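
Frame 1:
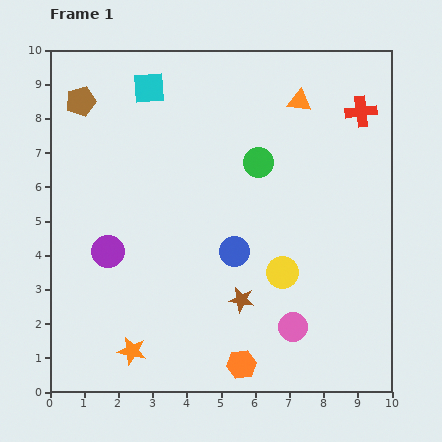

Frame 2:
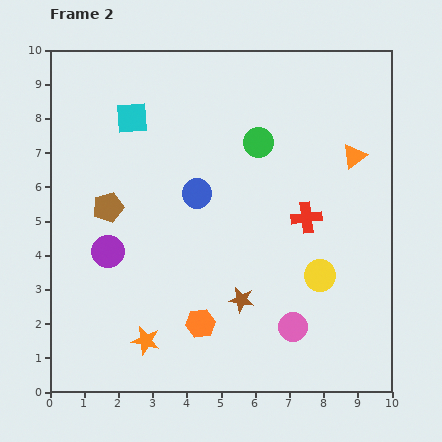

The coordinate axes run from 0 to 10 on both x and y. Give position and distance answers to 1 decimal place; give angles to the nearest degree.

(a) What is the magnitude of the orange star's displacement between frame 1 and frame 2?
0.5

The orange star moved from (2.4, 1.2) to (2.8, 1.5), a distance of √(0.4² + 0.3²) ≈ 0.5.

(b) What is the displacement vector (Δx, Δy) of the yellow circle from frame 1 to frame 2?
(1.1, -0.1)

The yellow circle was at (6.8, 3.5) in frame 1 and (7.9, 3.4) in frame 2.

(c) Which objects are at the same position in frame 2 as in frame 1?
the pink circle, the brown star, the purple circle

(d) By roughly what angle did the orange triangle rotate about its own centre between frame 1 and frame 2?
44° counter-clockwise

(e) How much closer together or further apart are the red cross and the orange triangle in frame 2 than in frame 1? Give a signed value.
+0.5

Distance in frame 1: 1.8. Distance in frame 2: 2.3.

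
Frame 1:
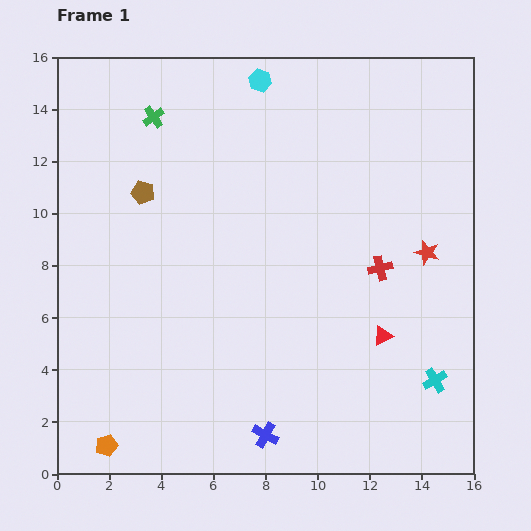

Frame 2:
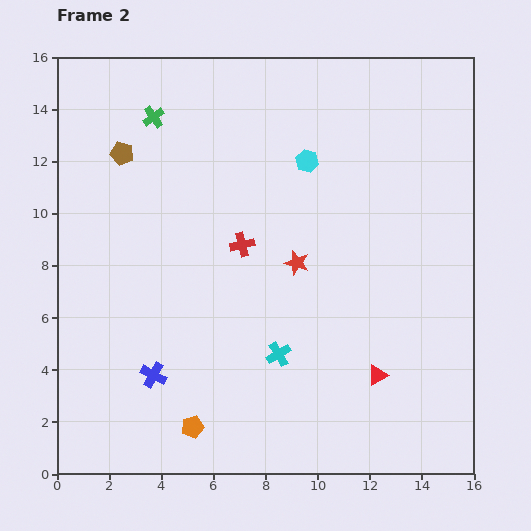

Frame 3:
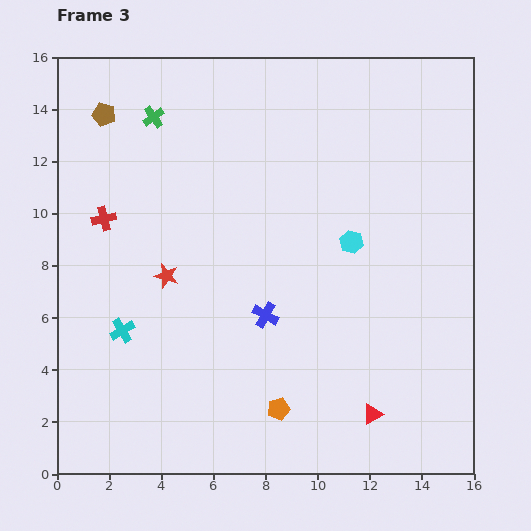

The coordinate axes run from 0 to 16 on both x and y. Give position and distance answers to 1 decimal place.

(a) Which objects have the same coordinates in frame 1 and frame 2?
the green cross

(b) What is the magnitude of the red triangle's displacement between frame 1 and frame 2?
1.5

The red triangle moved from (12.5, 5.3) to (12.3, 3.8), a distance of √(0.2² + 1.5²) ≈ 1.5.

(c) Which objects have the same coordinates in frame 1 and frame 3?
the green cross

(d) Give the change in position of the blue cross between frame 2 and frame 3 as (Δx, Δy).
(4.3, 2.3)

The blue cross was at (3.7, 3.8) in frame 2 and (8.0, 6.1) in frame 3.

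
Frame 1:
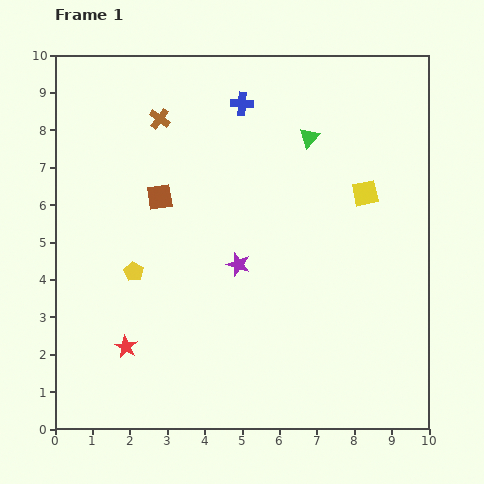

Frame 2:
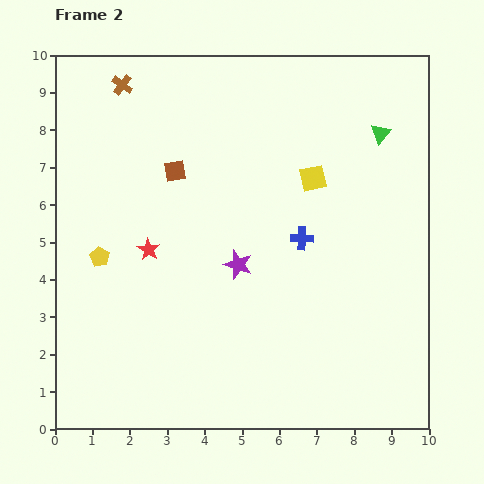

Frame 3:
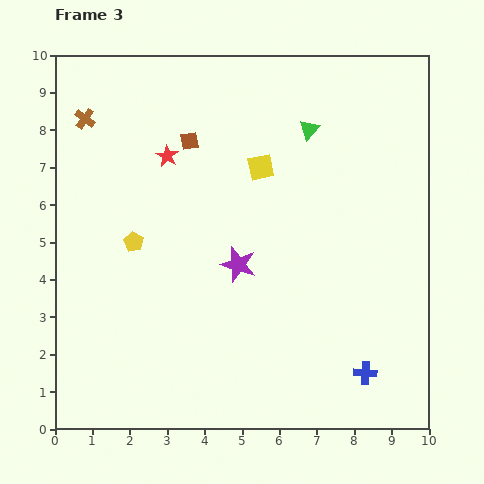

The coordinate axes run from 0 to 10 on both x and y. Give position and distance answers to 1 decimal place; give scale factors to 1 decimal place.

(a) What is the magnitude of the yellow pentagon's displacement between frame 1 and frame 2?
1.0

The yellow pentagon moved from (2.1, 4.2) to (1.2, 4.6), a distance of √(0.9² + 0.4²) ≈ 1.0.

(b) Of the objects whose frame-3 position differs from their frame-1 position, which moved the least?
the green triangle

(moved 0.2)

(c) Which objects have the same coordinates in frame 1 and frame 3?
the purple star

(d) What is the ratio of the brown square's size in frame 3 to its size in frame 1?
0.7×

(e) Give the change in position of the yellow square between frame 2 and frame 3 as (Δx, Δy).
(-1.4, 0.3)

The yellow square was at (6.9, 6.7) in frame 2 and (5.5, 7.0) in frame 3.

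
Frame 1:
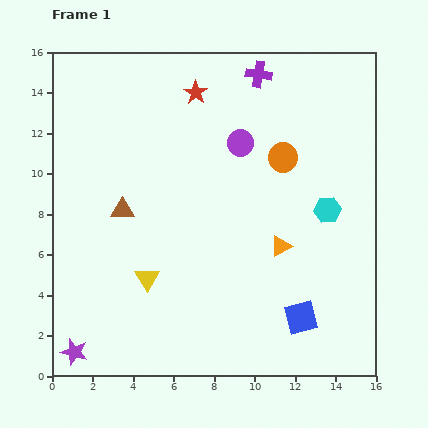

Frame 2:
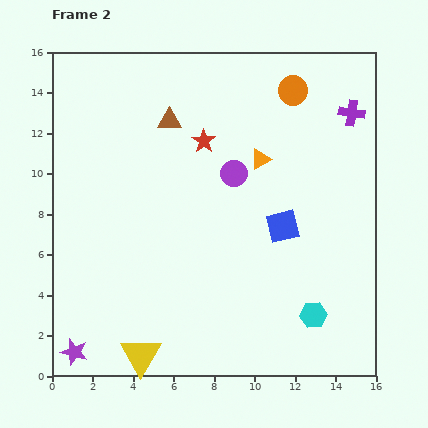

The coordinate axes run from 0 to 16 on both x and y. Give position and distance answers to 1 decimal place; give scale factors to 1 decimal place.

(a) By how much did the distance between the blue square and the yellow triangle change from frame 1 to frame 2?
+1.7

Distance in frame 1: 7.8. Distance in frame 2: 9.5.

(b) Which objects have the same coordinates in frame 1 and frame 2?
the purple star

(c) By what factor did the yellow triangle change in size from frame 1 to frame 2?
1.7×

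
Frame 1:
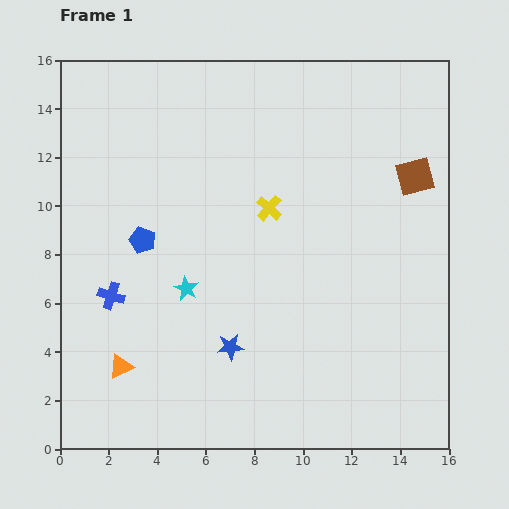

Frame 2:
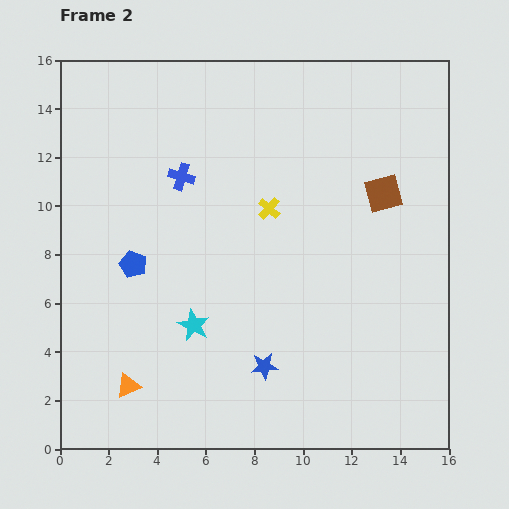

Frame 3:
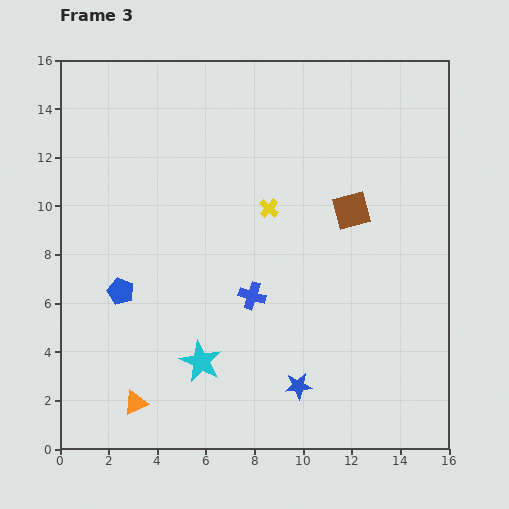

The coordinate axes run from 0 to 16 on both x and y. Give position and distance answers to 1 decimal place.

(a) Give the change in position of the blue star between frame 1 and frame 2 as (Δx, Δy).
(1.4, -0.8)

The blue star was at (7.0, 4.2) in frame 1 and (8.4, 3.4) in frame 2.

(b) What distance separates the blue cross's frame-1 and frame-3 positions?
5.8

The blue cross moved from (2.1, 6.3) to (7.9, 6.3), a distance of √(5.8² + 0.0²) ≈ 5.8.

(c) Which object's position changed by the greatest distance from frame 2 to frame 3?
the blue cross

(moved 5.7; next 1.6)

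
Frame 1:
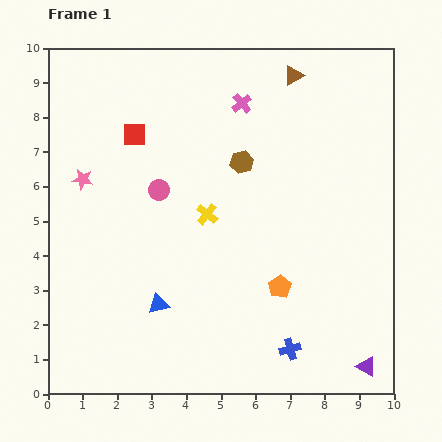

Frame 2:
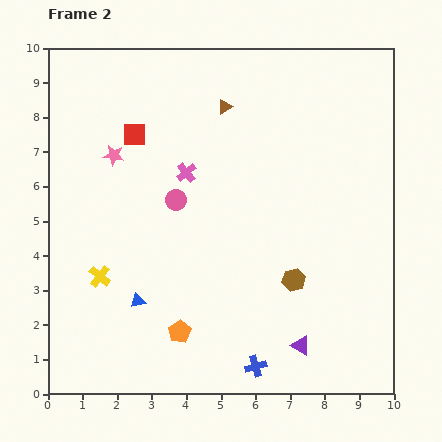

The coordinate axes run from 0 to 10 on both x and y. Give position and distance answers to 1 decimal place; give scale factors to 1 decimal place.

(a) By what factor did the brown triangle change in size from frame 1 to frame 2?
0.7×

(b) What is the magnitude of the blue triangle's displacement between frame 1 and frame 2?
0.6

The blue triangle moved from (3.2, 2.6) to (2.6, 2.7), a distance of √(0.6² + 0.1²) ≈ 0.6.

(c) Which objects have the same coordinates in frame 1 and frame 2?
the red square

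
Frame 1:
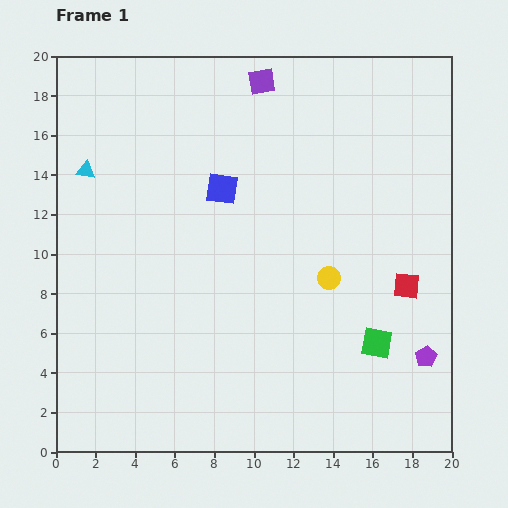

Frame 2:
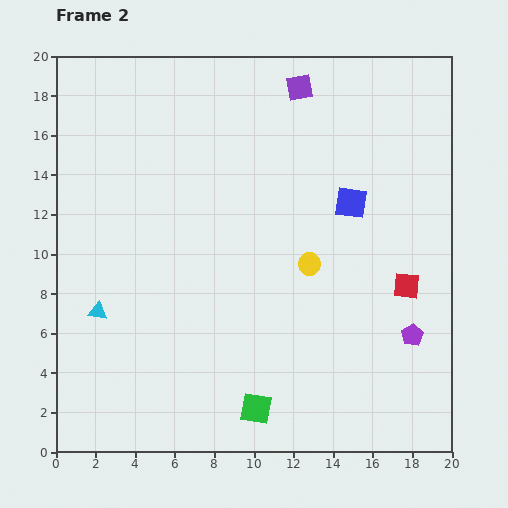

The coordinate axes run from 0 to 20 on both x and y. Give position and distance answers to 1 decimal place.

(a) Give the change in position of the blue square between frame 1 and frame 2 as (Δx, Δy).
(6.5, -0.7)

The blue square was at (8.4, 13.3) in frame 1 and (14.9, 12.6) in frame 2.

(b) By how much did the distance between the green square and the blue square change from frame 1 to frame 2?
+0.5

Distance in frame 1: 11.0. Distance in frame 2: 11.5.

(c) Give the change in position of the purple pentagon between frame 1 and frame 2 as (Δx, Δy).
(-0.7, 1.1)

The purple pentagon was at (18.7, 4.8) in frame 1 and (18.0, 5.9) in frame 2.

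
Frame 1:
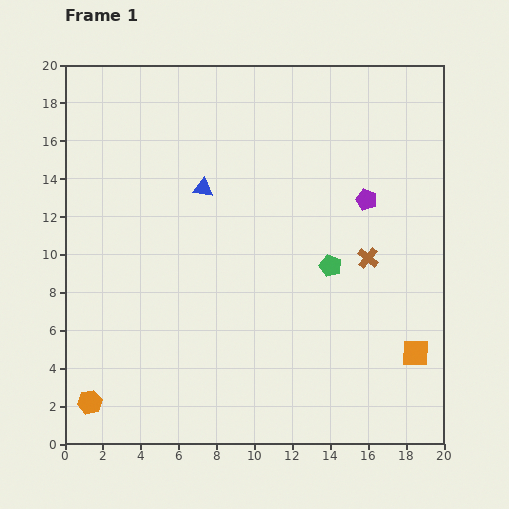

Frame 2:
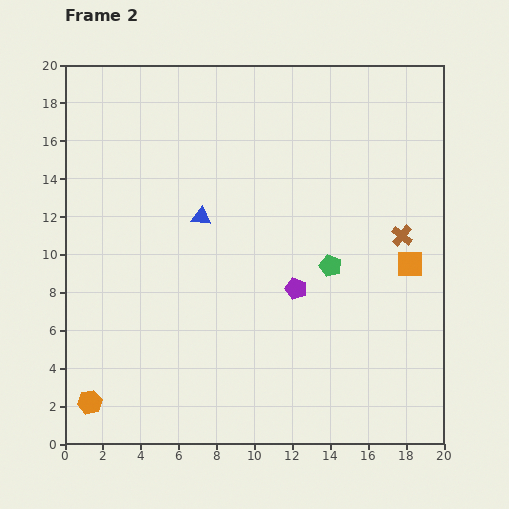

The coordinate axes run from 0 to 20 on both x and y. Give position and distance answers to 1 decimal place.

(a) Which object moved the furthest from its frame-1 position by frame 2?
the purple pentagon

(moved 6.0; next 4.7)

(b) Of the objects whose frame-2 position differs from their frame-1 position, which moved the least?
the blue triangle

(moved 1.5)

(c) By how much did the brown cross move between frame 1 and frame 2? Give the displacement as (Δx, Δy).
(1.8, 1.2)

The brown cross was at (16.0, 9.8) in frame 1 and (17.8, 11.0) in frame 2.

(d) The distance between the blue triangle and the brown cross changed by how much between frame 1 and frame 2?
+1.1

Distance in frame 1: 9.5. Distance in frame 2: 10.6.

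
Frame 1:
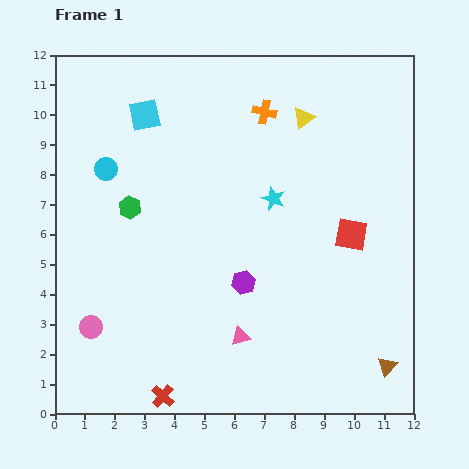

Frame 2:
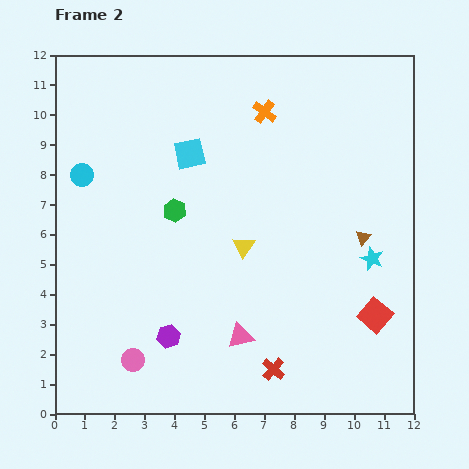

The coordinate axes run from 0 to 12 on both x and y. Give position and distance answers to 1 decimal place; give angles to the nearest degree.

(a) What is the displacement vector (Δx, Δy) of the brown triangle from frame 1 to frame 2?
(-0.8, 4.3)

The brown triangle was at (11.1, 1.6) in frame 1 and (10.3, 5.9) in frame 2.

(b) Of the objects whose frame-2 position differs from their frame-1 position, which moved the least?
the cyan circle

(moved 0.8)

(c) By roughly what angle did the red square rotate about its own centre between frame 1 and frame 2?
31° clockwise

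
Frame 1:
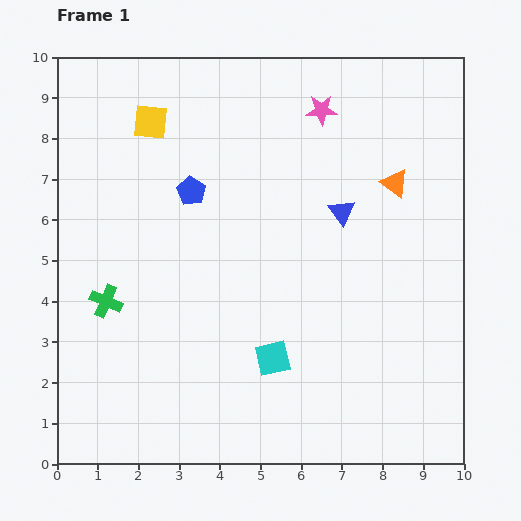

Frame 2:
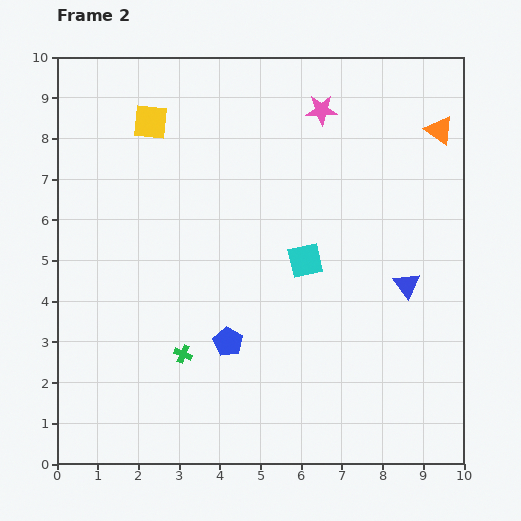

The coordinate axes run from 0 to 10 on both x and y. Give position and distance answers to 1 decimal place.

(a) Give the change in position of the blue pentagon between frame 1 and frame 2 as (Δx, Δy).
(0.9, -3.7)

The blue pentagon was at (3.3, 6.7) in frame 1 and (4.2, 3.0) in frame 2.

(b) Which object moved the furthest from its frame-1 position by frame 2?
the blue pentagon

(moved 3.8; next 2.5)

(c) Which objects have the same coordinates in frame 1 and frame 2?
the pink star, the yellow square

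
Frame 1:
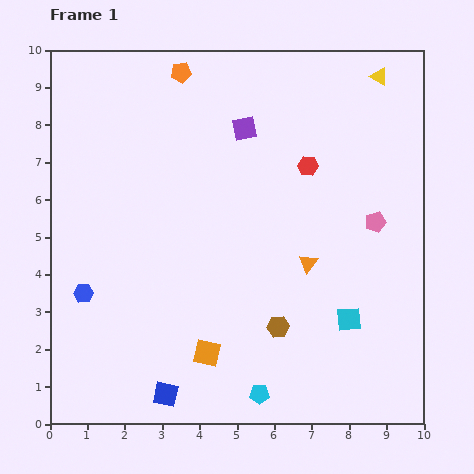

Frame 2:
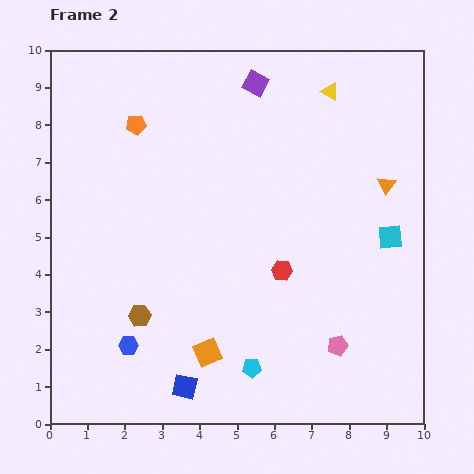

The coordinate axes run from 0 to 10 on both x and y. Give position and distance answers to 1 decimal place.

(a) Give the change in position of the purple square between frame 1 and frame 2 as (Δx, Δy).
(0.3, 1.2)

The purple square was at (5.2, 7.9) in frame 1 and (5.5, 9.1) in frame 2.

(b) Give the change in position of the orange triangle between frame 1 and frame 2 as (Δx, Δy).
(2.1, 2.1)

The orange triangle was at (6.9, 4.3) in frame 1 and (9.0, 6.4) in frame 2.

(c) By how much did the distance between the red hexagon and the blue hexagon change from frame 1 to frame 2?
-2.3

Distance in frame 1: 6.9. Distance in frame 2: 4.6.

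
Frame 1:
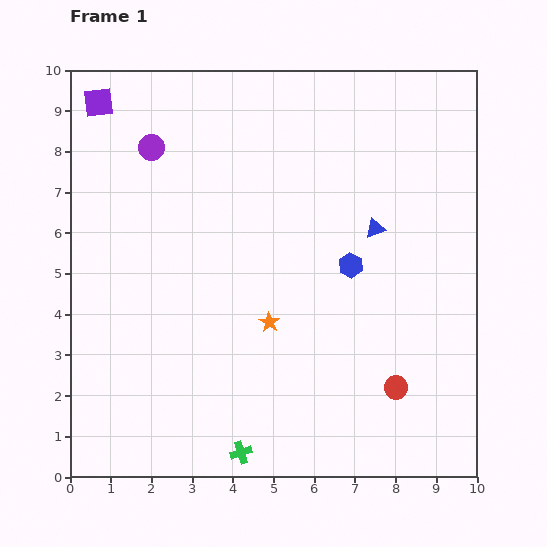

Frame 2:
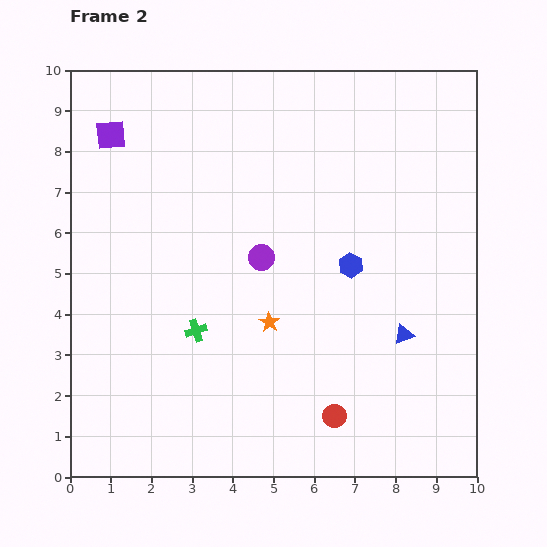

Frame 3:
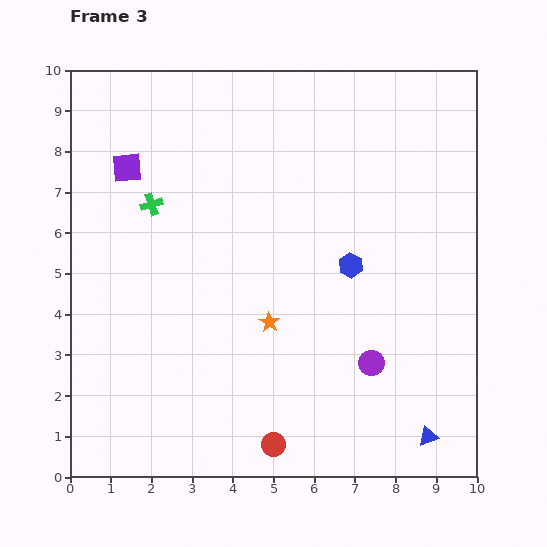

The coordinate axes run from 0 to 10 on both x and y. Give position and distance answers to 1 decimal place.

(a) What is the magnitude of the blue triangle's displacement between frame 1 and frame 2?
2.7

The blue triangle moved from (7.5, 6.1) to (8.2, 3.5), a distance of √(0.7² + 2.6²) ≈ 2.7.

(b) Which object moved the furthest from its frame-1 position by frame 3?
the purple circle

(moved 7.6; next 6.5)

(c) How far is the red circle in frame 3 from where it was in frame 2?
1.7

The red circle moved from (6.5, 1.5) to (5.0, 0.8), a distance of √(1.5² + 0.7²) ≈ 1.7.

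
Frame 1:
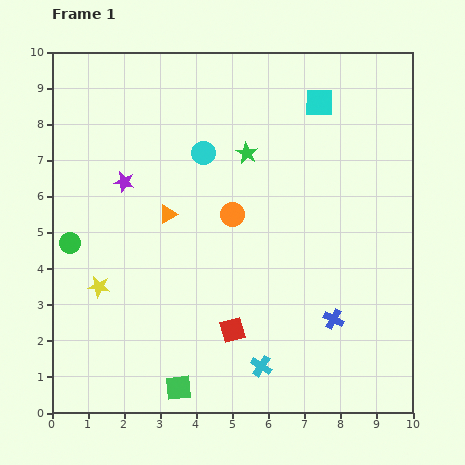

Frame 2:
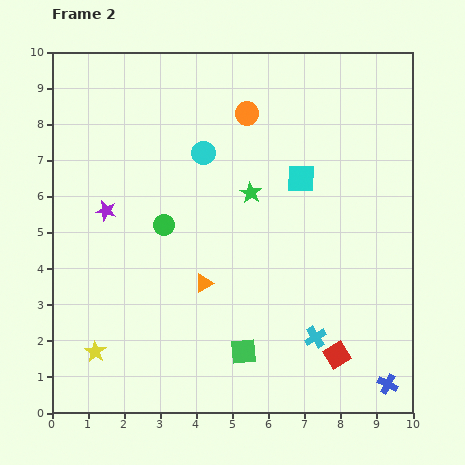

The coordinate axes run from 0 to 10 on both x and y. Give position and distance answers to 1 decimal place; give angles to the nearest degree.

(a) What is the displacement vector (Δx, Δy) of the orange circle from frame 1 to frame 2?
(0.4, 2.8)

The orange circle was at (5.0, 5.5) in frame 1 and (5.4, 8.3) in frame 2.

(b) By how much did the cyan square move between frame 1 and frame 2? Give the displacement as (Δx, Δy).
(-0.5, -2.1)

The cyan square was at (7.4, 8.6) in frame 1 and (6.9, 6.5) in frame 2.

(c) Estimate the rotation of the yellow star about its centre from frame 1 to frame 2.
23° clockwise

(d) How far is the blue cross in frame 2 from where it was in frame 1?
2.3

The blue cross moved from (7.8, 2.6) to (9.3, 0.8), a distance of √(1.5² + 1.8²) ≈ 2.3.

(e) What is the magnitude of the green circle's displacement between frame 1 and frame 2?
2.6

The green circle moved from (0.5, 4.7) to (3.1, 5.2), a distance of √(2.6² + 0.5²) ≈ 2.6.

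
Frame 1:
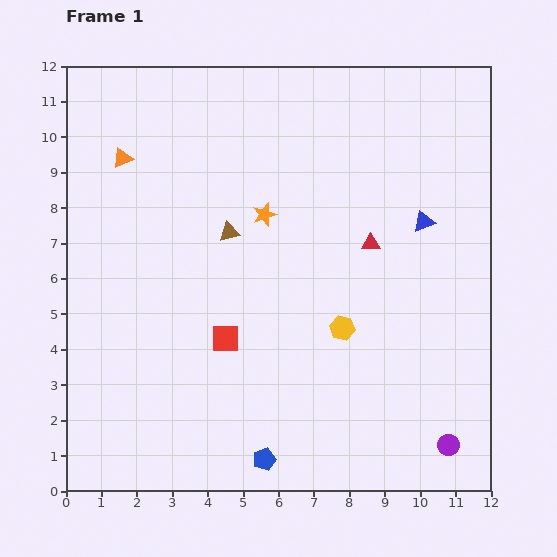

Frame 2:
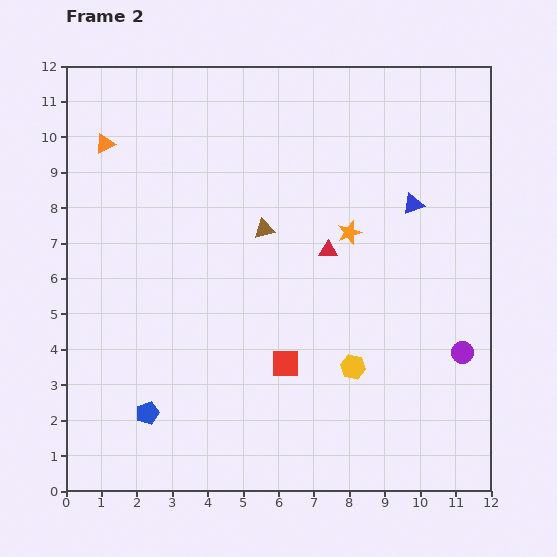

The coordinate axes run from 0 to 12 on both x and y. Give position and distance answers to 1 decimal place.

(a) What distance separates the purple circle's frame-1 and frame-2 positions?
2.6

The purple circle moved from (10.8, 1.3) to (11.2, 3.9), a distance of √(0.4² + 2.6²) ≈ 2.6.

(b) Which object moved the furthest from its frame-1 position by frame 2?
the blue pentagon

(moved 3.5; next 2.6)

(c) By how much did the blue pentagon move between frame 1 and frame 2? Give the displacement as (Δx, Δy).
(-3.3, 1.3)

The blue pentagon was at (5.6, 0.9) in frame 1 and (2.3, 2.2) in frame 2.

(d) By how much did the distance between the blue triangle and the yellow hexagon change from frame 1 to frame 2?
+1.1

Distance in frame 1: 3.8. Distance in frame 2: 4.9.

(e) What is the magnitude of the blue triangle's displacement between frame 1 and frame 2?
0.6

The blue triangle moved from (10.1, 7.6) to (9.8, 8.1), a distance of √(0.3² + 0.5²) ≈ 0.6.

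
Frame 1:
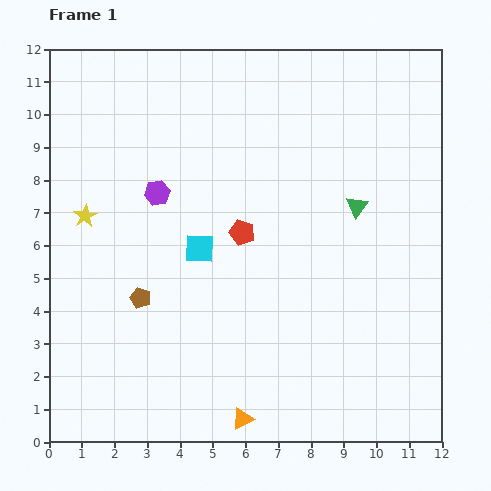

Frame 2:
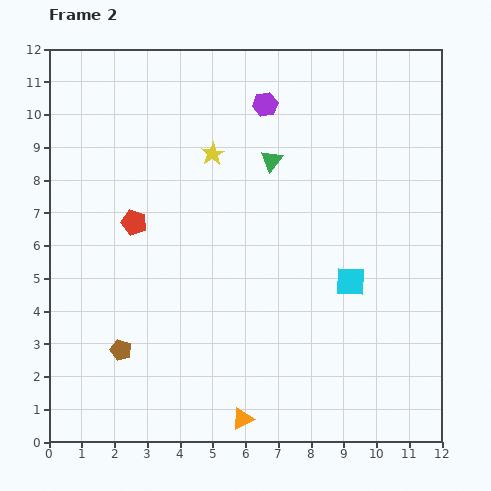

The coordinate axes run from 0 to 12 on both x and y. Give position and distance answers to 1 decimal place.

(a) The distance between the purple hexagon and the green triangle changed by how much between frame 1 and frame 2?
-4.4

Distance in frame 1: 6.1. Distance in frame 2: 1.7.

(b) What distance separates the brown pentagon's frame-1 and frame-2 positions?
1.7

The brown pentagon moved from (2.8, 4.4) to (2.2, 2.8), a distance of √(0.6² + 1.6²) ≈ 1.7.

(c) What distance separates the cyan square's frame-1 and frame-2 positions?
4.7

The cyan square moved from (4.6, 5.9) to (9.2, 4.9), a distance of √(4.6² + 1.0²) ≈ 4.7.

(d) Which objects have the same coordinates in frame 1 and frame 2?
the orange triangle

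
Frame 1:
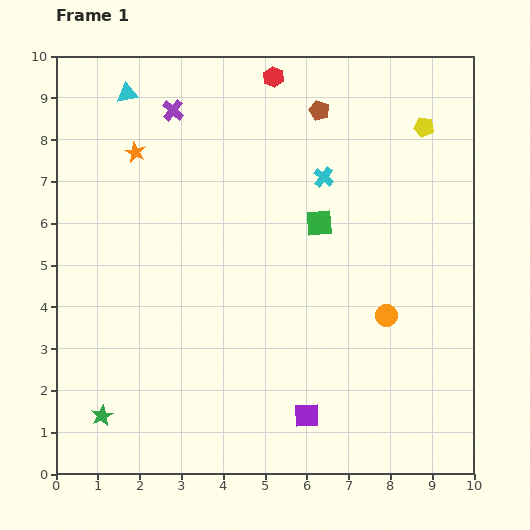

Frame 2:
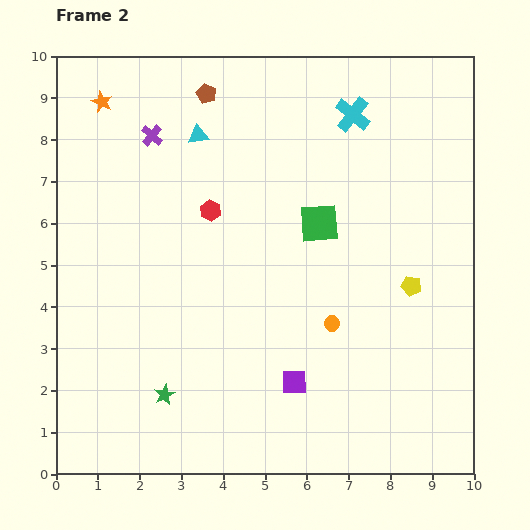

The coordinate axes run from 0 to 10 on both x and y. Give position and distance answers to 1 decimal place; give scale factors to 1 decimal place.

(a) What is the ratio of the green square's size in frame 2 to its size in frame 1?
1.5×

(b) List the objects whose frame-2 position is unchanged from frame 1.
the green square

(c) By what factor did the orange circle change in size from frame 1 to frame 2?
0.7×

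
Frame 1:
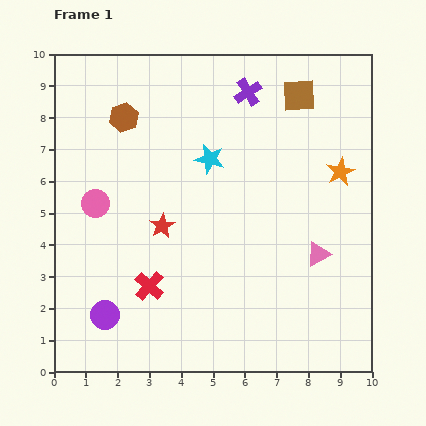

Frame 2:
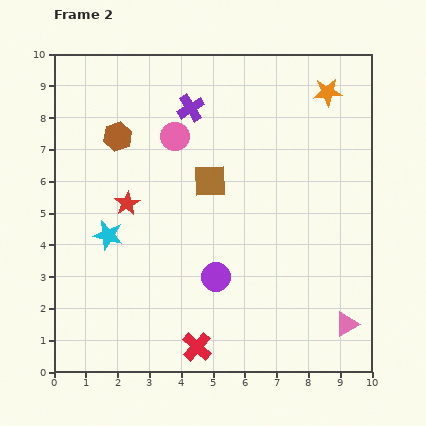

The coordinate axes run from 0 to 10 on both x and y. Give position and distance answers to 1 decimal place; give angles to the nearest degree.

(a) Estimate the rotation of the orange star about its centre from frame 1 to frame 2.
22° clockwise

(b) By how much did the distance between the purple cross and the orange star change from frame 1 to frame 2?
+0.5

Distance in frame 1: 3.8. Distance in frame 2: 4.3.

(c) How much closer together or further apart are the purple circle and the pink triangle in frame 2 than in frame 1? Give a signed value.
-2.6

Distance in frame 1: 7.0. Distance in frame 2: 4.4.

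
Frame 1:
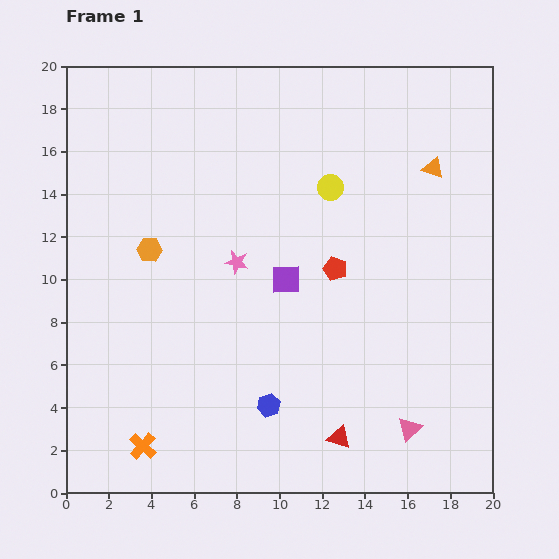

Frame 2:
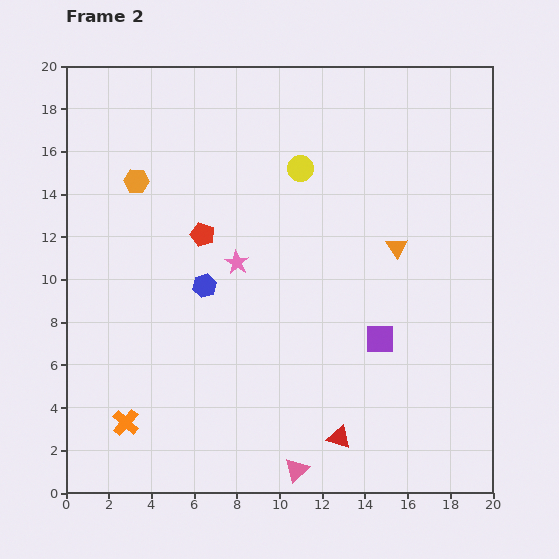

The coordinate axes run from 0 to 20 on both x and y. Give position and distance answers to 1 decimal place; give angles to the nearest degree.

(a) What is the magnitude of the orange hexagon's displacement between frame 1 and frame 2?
3.3

The orange hexagon moved from (3.9, 11.4) to (3.3, 14.6), a distance of √(0.6² + 3.2²) ≈ 3.3.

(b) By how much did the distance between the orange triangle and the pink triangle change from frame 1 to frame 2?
-0.8

Distance in frame 1: 12.2. Distance in frame 2: 11.4.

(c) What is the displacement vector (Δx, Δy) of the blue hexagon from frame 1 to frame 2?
(-3.0, 5.6)

The blue hexagon was at (9.5, 4.1) in frame 1 and (6.5, 9.7) in frame 2.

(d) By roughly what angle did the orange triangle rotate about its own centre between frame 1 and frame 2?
39° clockwise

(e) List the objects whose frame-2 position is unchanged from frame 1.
the pink star, the red triangle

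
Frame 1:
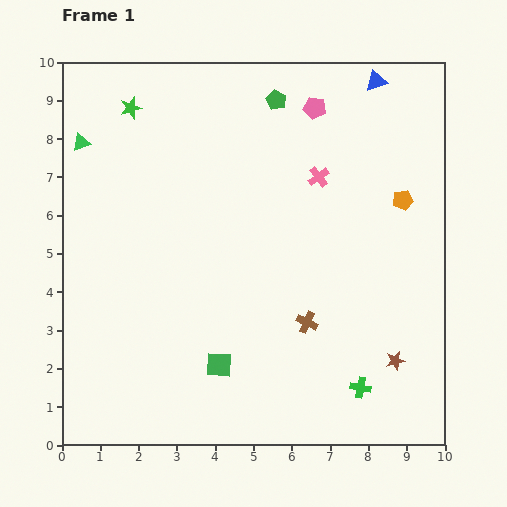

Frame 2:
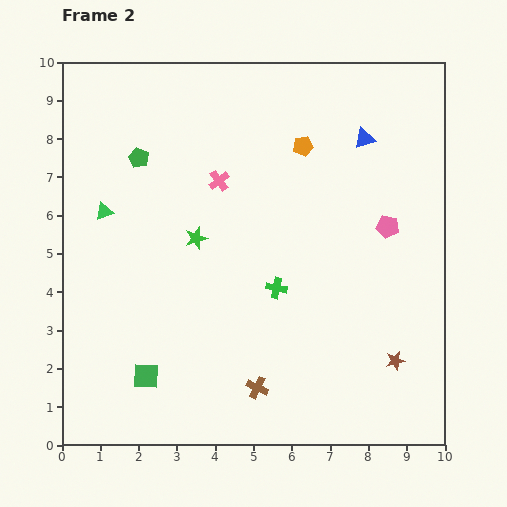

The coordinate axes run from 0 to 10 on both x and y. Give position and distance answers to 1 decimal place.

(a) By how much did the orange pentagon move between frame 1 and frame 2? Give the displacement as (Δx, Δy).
(-2.6, 1.4)

The orange pentagon was at (8.9, 6.4) in frame 1 and (6.3, 7.8) in frame 2.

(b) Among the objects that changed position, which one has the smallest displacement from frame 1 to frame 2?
the blue triangle

(moved 1.5)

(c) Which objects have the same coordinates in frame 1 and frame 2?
the brown star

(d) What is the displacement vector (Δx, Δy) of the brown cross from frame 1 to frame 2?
(-1.3, -1.7)

The brown cross was at (6.4, 3.2) in frame 1 and (5.1, 1.5) in frame 2.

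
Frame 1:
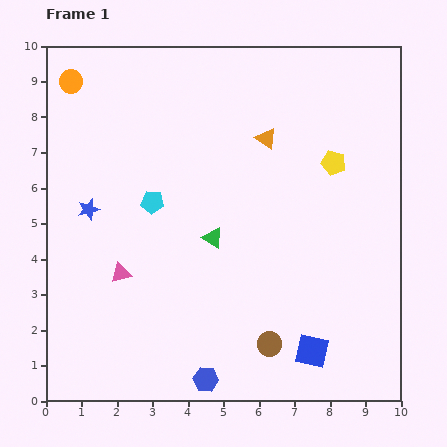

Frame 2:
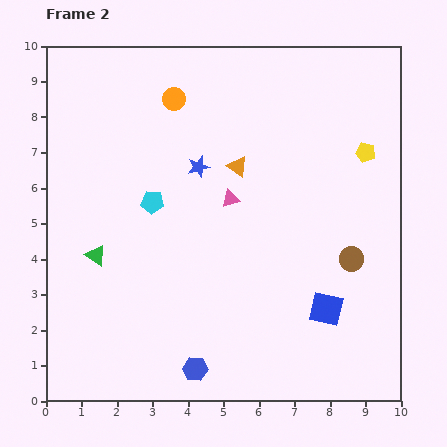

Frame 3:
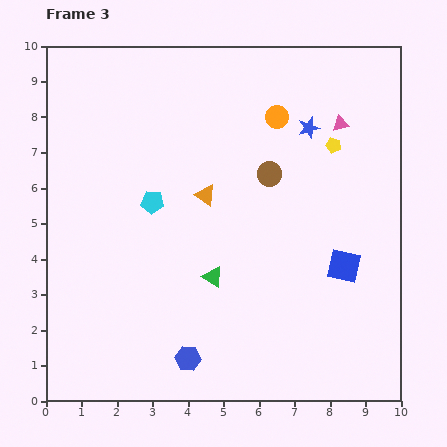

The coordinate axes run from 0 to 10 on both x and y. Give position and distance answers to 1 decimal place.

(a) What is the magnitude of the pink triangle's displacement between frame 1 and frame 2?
3.7

The pink triangle moved from (2.1, 3.6) to (5.2, 5.7), a distance of √(3.1² + 2.1²) ≈ 3.7.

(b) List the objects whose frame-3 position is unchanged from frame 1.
the cyan pentagon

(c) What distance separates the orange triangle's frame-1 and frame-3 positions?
2.3

The orange triangle moved from (6.2, 7.4) to (4.5, 5.8), a distance of √(1.7² + 1.6²) ≈ 2.3.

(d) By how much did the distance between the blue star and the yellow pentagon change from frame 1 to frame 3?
-6.1

Distance in frame 1: 7.0. Distance in frame 3: 0.9.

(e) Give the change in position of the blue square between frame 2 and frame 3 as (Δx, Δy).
(0.5, 1.2)

The blue square was at (7.9, 2.6) in frame 2 and (8.4, 3.8) in frame 3.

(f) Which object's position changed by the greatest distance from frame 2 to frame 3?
the pink triangle

(moved 3.7; next 3.4)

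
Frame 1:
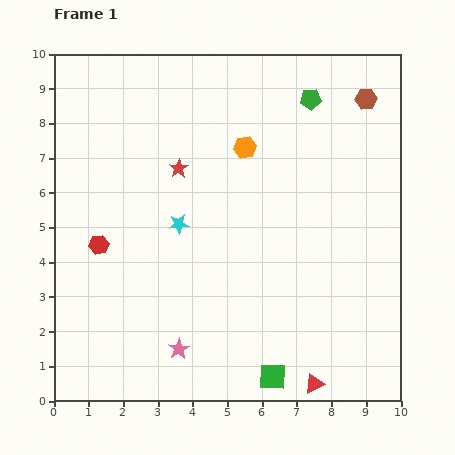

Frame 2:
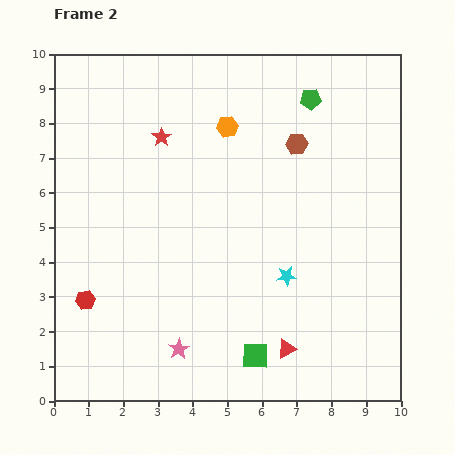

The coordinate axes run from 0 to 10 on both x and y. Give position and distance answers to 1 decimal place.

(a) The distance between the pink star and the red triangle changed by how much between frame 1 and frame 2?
-0.9

Distance in frame 1: 4.0. Distance in frame 2: 3.1.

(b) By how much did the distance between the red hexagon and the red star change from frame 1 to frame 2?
+2.0

Distance in frame 1: 3.2. Distance in frame 2: 5.2.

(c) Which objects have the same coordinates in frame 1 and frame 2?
the green pentagon, the pink star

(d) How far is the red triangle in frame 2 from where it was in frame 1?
1.3

The red triangle moved from (7.5, 0.5) to (6.7, 1.5), a distance of √(0.8² + 1.0²) ≈ 1.3.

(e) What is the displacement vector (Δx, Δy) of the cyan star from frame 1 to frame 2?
(3.1, -1.5)

The cyan star was at (3.6, 5.1) in frame 1 and (6.7, 3.6) in frame 2.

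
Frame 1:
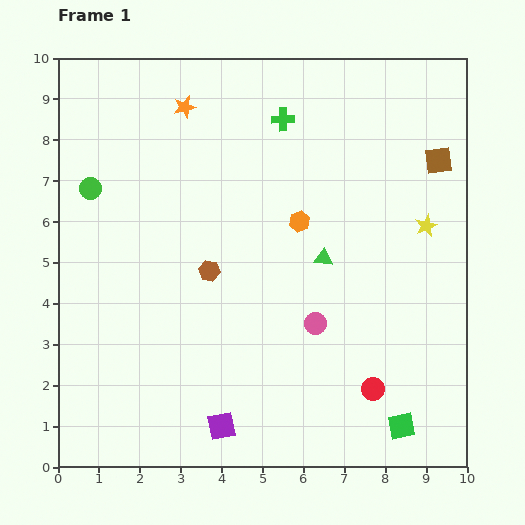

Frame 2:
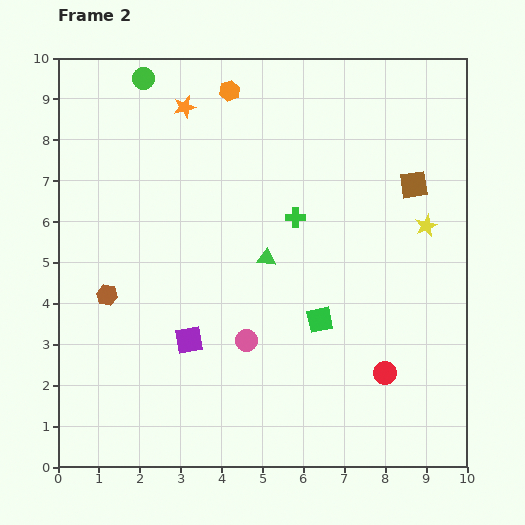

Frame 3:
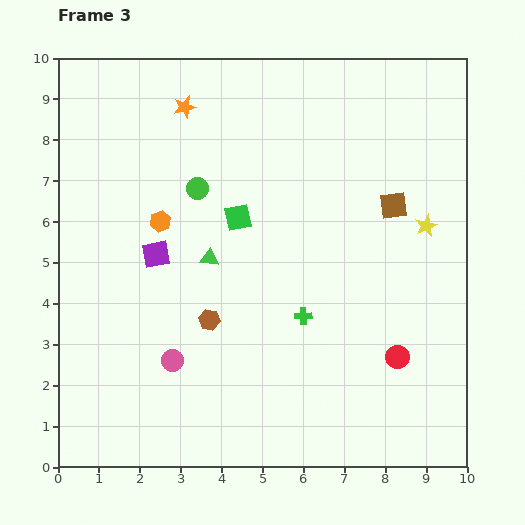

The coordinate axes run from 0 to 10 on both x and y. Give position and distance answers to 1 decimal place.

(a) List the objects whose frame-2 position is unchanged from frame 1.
the orange star, the yellow star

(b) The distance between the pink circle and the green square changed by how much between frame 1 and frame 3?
+0.5

Distance in frame 1: 3.3. Distance in frame 3: 3.8.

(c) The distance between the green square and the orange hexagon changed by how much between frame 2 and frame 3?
-4.1

Distance in frame 2: 6.0. Distance in frame 3: 1.9.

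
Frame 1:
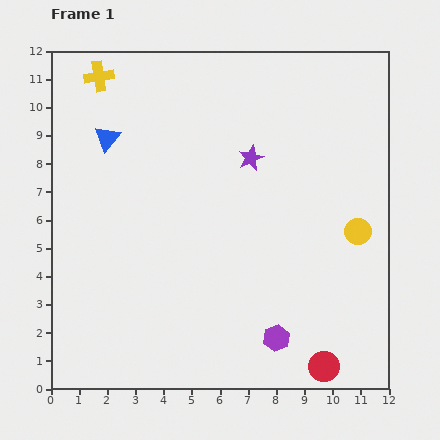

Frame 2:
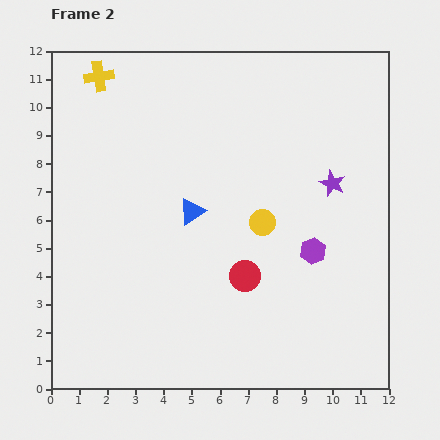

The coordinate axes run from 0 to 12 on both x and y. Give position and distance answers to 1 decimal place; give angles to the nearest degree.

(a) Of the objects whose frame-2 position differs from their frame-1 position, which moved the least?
the purple star

(moved 3.0)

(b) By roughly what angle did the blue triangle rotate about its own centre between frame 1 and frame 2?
18° clockwise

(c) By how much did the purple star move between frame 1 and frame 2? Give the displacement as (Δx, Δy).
(2.9, -0.9)

The purple star was at (7.1, 8.2) in frame 1 and (10.0, 7.3) in frame 2.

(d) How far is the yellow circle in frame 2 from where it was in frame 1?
3.4

The yellow circle moved from (10.9, 5.6) to (7.5, 5.9), a distance of √(3.4² + 0.3²) ≈ 3.4.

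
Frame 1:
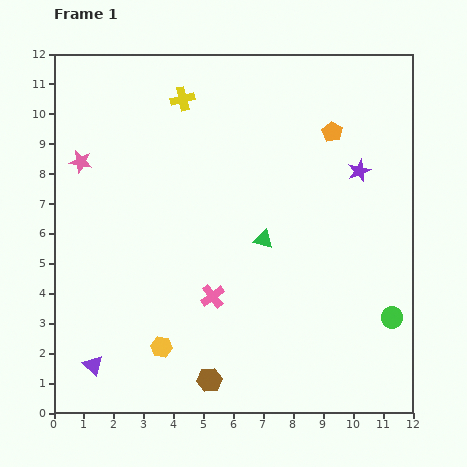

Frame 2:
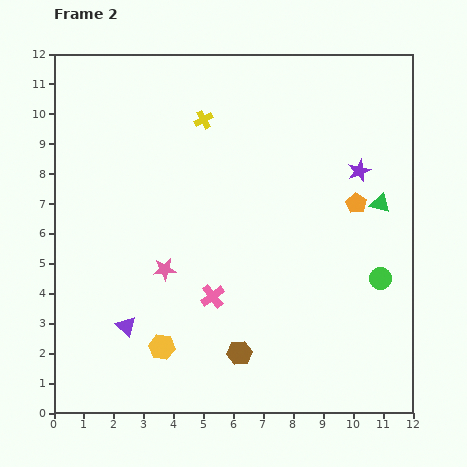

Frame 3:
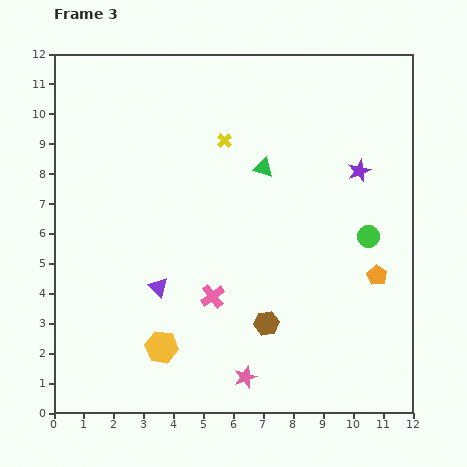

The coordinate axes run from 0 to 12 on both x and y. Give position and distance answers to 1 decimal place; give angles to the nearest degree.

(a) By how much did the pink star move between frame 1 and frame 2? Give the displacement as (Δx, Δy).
(2.8, -3.6)

The pink star was at (0.9, 8.4) in frame 1 and (3.7, 4.8) in frame 2.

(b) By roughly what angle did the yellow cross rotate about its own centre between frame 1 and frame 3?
31° counter-clockwise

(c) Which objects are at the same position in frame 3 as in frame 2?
the purple star, the pink cross, the yellow hexagon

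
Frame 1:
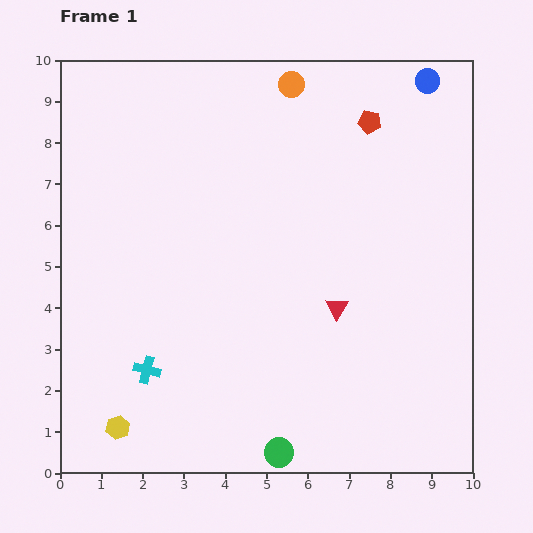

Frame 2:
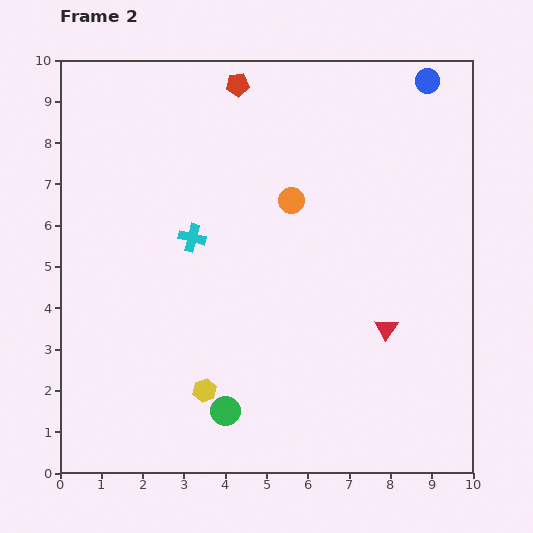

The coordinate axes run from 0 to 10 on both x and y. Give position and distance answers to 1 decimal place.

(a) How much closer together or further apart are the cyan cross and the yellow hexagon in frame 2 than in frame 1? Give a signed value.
+2.1

Distance in frame 1: 1.6. Distance in frame 2: 3.7.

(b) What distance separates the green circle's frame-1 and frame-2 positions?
1.6

The green circle moved from (5.3, 0.5) to (4.0, 1.5), a distance of √(1.3² + 1.0²) ≈ 1.6.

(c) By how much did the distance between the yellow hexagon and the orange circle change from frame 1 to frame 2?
-4.2

Distance in frame 1: 9.3. Distance in frame 2: 5.1.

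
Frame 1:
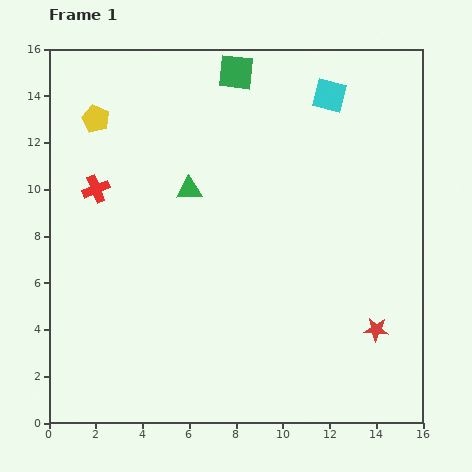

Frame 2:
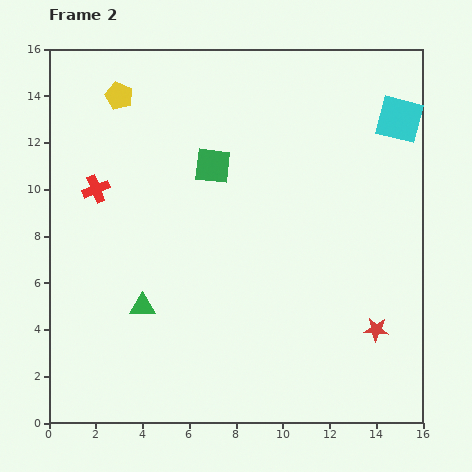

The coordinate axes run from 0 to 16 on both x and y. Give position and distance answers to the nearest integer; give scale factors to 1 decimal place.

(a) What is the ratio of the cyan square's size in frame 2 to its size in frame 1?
1.4×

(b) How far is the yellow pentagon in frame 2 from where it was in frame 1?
1

The yellow pentagon moved from (2, 13) to (3, 14), a distance of √(1² + 1²) ≈ 1.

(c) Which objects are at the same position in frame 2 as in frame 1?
the red cross, the red star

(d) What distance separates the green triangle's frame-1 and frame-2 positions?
5

The green triangle moved from (6, 10) to (4, 5), a distance of √(2² + 5²) ≈ 5.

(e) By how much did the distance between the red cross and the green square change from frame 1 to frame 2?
-3

Distance in frame 1: 8. Distance in frame 2: 5.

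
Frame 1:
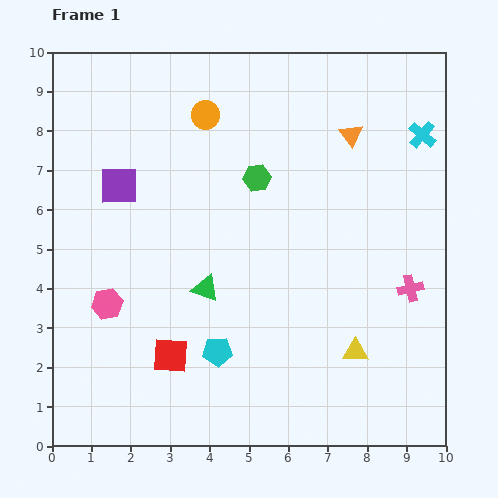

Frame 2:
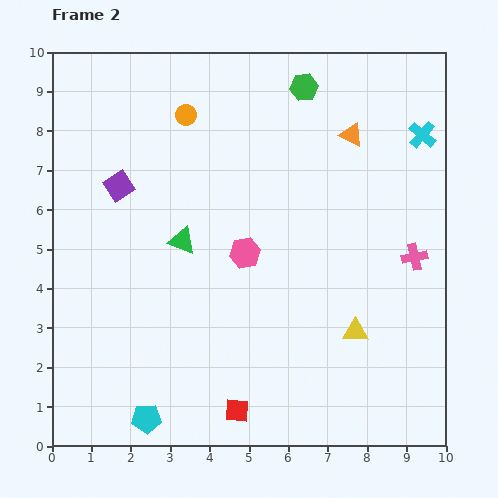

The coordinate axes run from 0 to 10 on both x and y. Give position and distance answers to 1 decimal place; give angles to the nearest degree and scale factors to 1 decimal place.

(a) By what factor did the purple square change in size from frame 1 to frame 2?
0.7×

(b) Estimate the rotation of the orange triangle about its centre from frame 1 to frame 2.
27° counter-clockwise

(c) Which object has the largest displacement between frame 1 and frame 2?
the pink hexagon

(moved 3.7; next 2.6)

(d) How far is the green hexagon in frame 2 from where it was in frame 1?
2.6

The green hexagon moved from (5.2, 6.8) to (6.4, 9.1), a distance of √(1.2² + 2.3²) ≈ 2.6.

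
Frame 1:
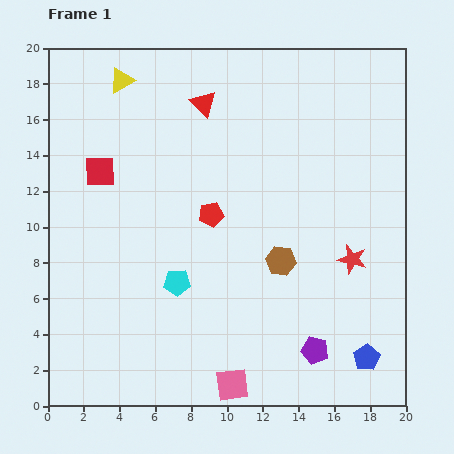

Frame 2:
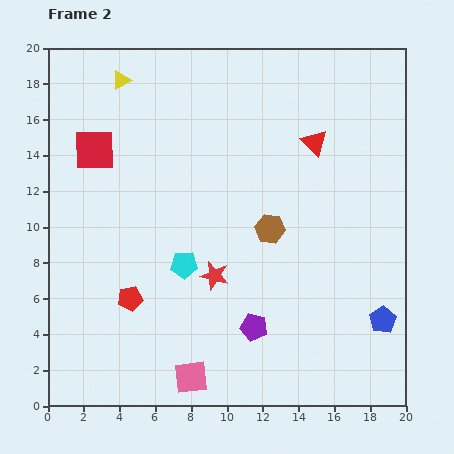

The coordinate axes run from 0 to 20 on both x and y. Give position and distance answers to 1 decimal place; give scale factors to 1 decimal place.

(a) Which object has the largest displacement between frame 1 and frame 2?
the red star

(moved 7.8; next 6.6)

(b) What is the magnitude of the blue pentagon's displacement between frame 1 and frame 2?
2.3

The blue pentagon moved from (17.8, 2.7) to (18.7, 4.8), a distance of √(0.9² + 2.1²) ≈ 2.3.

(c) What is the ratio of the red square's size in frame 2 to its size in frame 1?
1.3×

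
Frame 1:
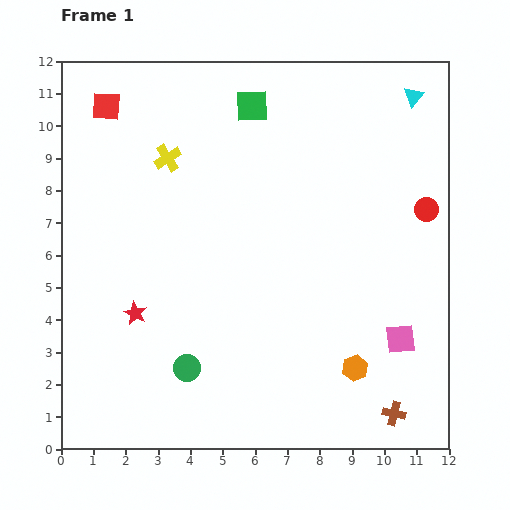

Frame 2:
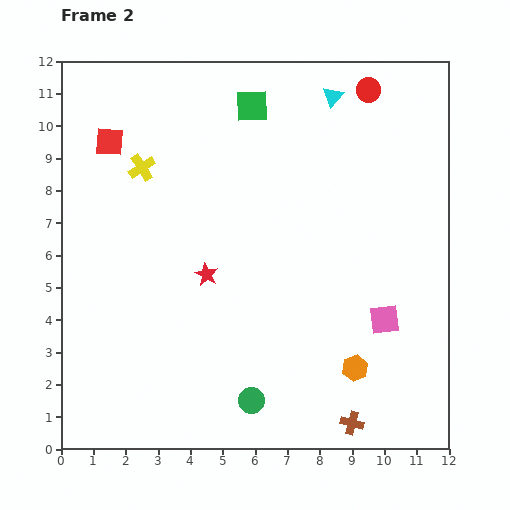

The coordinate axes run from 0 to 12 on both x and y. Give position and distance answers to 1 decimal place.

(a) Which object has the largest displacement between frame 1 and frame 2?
the red circle

(moved 4.1; next 2.5)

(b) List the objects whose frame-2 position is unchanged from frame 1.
the orange hexagon, the green square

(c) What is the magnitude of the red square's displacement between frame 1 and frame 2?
1.1

The red square moved from (1.4, 10.6) to (1.5, 9.5), a distance of √(0.1² + 1.1²) ≈ 1.1.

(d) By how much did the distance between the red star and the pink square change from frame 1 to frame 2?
-2.5

Distance in frame 1: 8.2. Distance in frame 2: 5.7.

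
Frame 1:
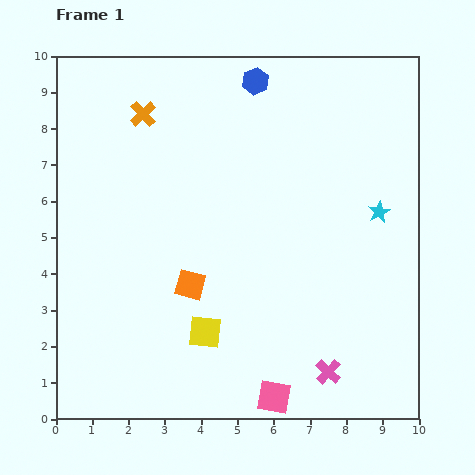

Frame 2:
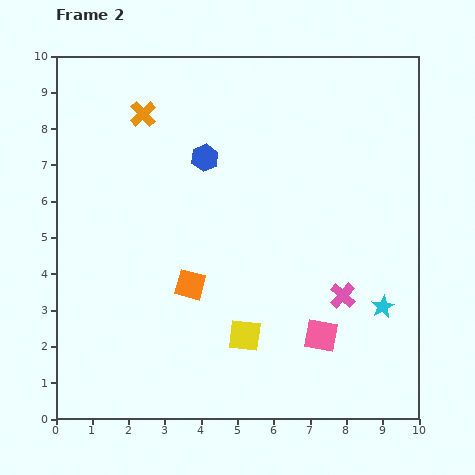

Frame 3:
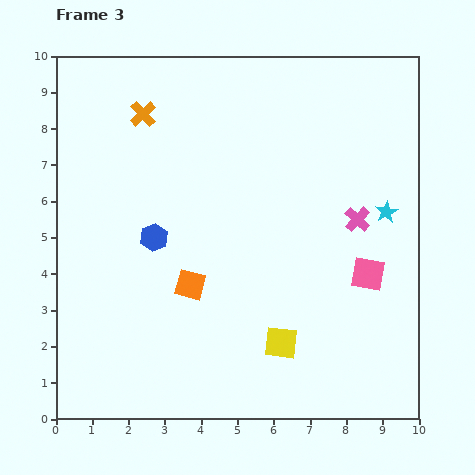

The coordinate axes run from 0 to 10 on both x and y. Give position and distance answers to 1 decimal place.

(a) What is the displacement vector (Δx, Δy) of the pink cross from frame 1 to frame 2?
(0.4, 2.1)

The pink cross was at (7.5, 1.3) in frame 1 and (7.9, 3.4) in frame 2.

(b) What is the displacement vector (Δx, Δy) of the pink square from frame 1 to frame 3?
(2.6, 3.4)

The pink square was at (6.0, 0.6) in frame 1 and (8.6, 4.0) in frame 3.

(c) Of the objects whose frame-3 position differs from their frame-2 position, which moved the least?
the yellow square

(moved 1.0)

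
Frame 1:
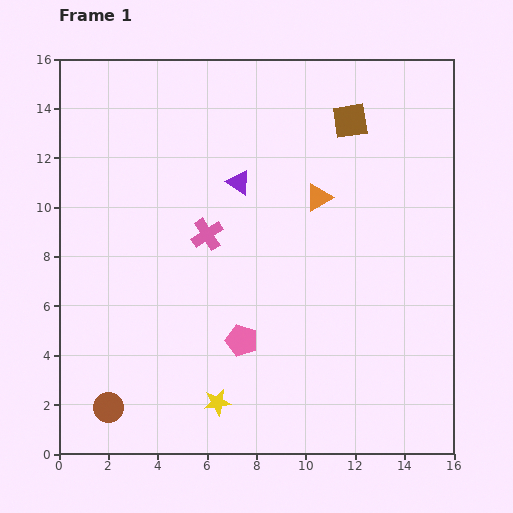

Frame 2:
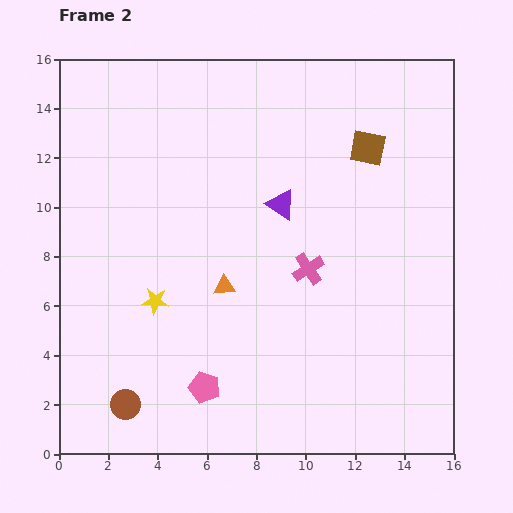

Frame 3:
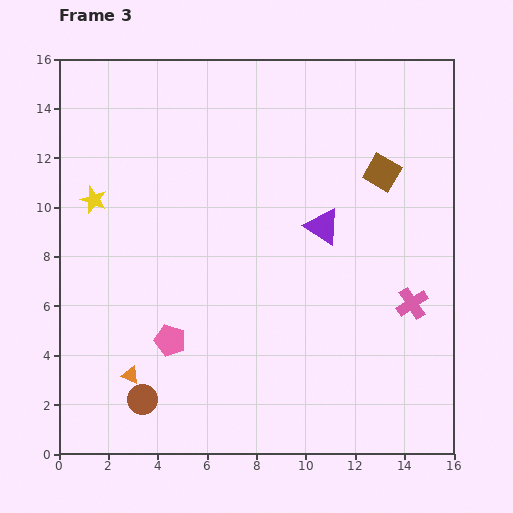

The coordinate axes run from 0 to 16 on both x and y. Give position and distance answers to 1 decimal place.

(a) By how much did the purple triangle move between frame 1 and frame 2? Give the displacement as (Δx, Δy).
(1.7, -0.9)

The purple triangle was at (7.3, 11.0) in frame 1 and (9.0, 10.1) in frame 2.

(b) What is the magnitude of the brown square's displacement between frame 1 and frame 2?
1.3

The brown square moved from (11.8, 13.5) to (12.5, 12.4), a distance of √(0.7² + 1.1²) ≈ 1.3.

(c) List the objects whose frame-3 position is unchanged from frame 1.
none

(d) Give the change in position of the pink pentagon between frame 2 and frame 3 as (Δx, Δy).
(-1.4, 1.9)

The pink pentagon was at (5.9, 2.7) in frame 2 and (4.5, 4.6) in frame 3.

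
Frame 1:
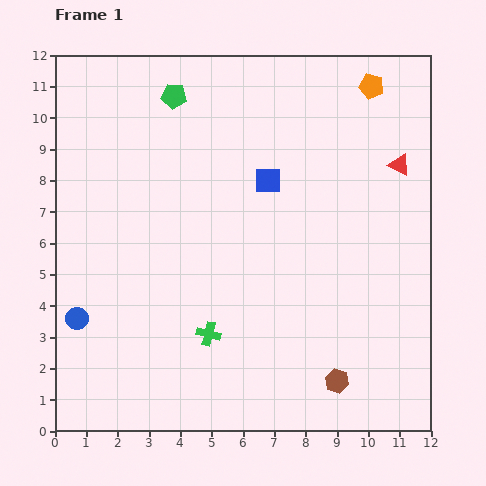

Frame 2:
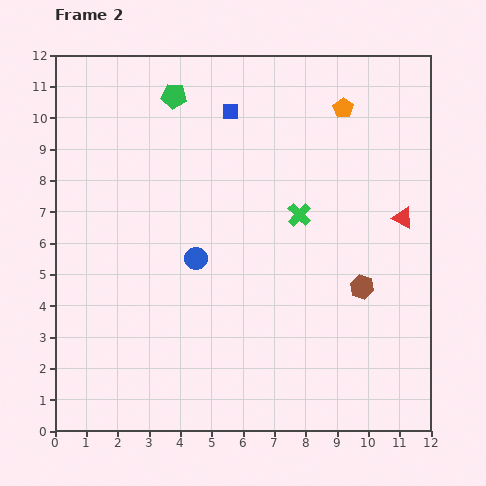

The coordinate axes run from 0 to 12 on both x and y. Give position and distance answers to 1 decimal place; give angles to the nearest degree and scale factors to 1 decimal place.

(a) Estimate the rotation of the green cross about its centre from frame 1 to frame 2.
30° clockwise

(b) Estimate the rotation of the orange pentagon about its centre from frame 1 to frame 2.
21° clockwise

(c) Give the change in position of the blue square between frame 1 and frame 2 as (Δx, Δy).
(-1.2, 2.2)

The blue square was at (6.8, 8.0) in frame 1 and (5.6, 10.2) in frame 2.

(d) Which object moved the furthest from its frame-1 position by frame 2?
the green cross

(moved 4.8; next 4.2)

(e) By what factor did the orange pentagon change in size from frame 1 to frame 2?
0.8×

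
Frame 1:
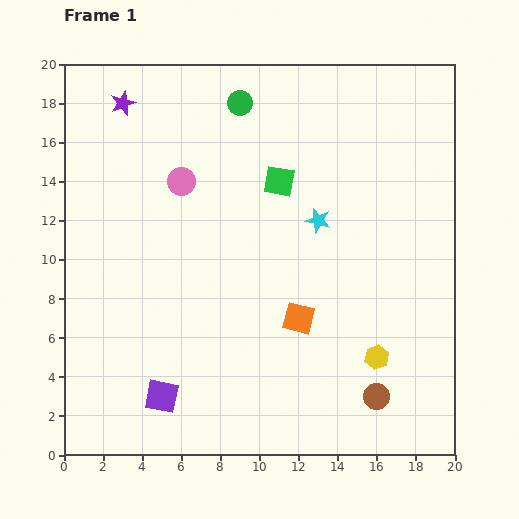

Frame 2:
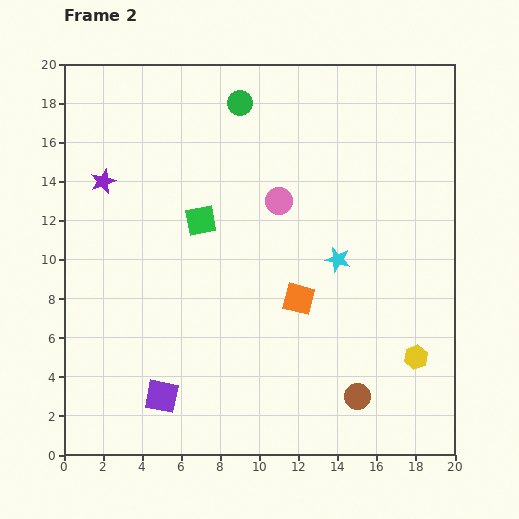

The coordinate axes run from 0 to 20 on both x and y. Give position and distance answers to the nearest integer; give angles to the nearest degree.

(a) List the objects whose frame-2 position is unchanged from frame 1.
the green circle, the purple square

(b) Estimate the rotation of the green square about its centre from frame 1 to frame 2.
21° counter-clockwise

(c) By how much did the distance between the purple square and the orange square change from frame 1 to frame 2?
+1

Distance in frame 1: 8. Distance in frame 2: 9.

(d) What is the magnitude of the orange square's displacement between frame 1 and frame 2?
1

The orange square moved from (12, 7) to (12, 8), a distance of √(0² + 1²) ≈ 1.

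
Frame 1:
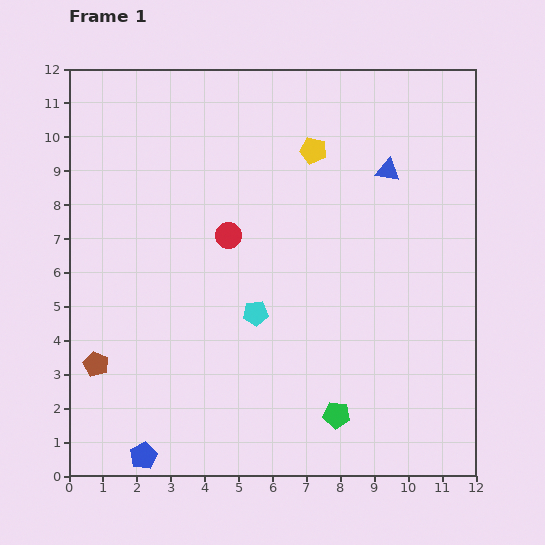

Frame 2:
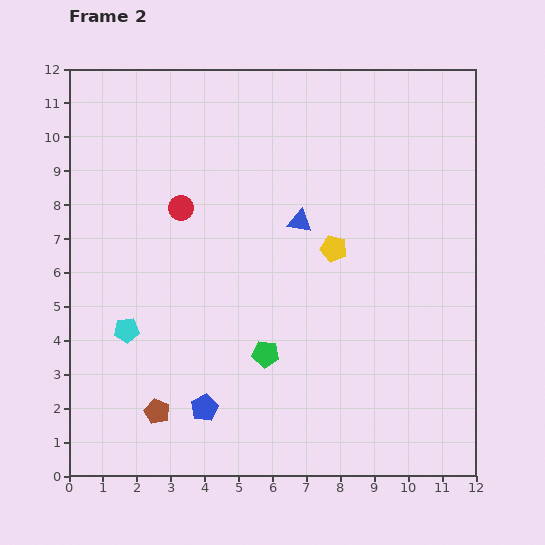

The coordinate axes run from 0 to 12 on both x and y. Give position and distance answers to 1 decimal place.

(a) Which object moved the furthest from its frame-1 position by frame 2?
the cyan pentagon

(moved 3.8; next 3.0)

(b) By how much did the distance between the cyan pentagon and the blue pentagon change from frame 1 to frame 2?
-2.0

Distance in frame 1: 5.3. Distance in frame 2: 3.3.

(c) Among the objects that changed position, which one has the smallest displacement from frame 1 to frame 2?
the red circle

(moved 1.6)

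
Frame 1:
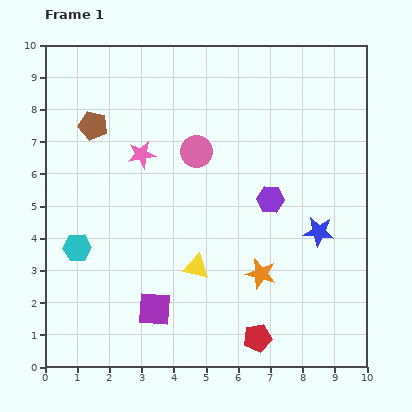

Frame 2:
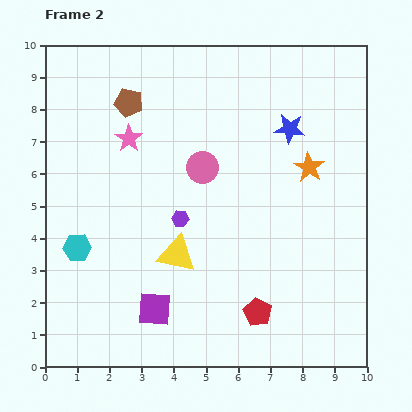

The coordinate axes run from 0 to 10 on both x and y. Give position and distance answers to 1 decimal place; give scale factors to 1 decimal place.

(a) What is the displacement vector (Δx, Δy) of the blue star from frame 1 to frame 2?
(-0.9, 3.2)

The blue star was at (8.5, 4.2) in frame 1 and (7.6, 7.4) in frame 2.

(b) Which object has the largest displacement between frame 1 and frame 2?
the orange star

(moved 3.6; next 3.3)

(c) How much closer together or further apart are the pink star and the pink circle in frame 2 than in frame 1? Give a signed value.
+0.8

Distance in frame 1: 1.7. Distance in frame 2: 2.5.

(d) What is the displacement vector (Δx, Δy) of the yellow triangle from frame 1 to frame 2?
(-0.6, 0.4)

The yellow triangle was at (4.7, 3.1) in frame 1 and (4.1, 3.5) in frame 2.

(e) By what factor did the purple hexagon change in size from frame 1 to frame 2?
0.6×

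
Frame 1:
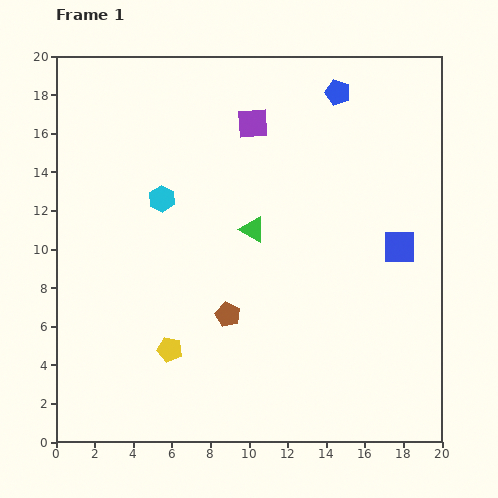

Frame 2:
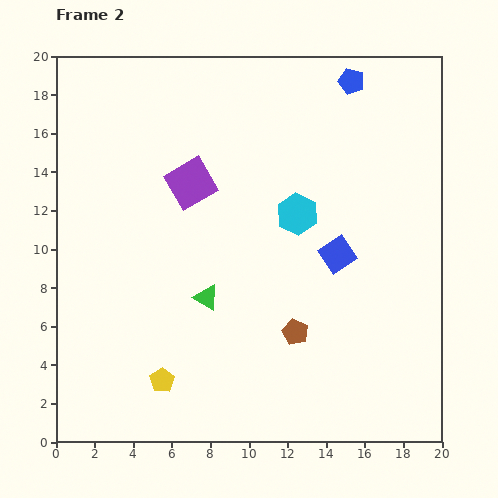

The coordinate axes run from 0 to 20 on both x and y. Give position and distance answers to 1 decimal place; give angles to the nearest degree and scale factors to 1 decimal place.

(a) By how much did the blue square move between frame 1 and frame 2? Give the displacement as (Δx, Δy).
(-3.2, -0.4)

The blue square was at (17.8, 10.1) in frame 1 and (14.6, 9.7) in frame 2.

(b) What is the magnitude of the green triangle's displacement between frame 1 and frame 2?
4.2

The green triangle moved from (10.2, 11.0) to (7.8, 7.5), a distance of √(2.4² + 3.5²) ≈ 4.2.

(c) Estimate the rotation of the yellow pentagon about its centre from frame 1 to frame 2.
24° clockwise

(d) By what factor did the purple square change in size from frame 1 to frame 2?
1.5×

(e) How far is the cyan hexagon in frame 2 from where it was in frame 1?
7.0

The cyan hexagon moved from (5.5, 12.6) to (12.5, 11.8), a distance of √(7.0² + 0.8²) ≈ 7.0.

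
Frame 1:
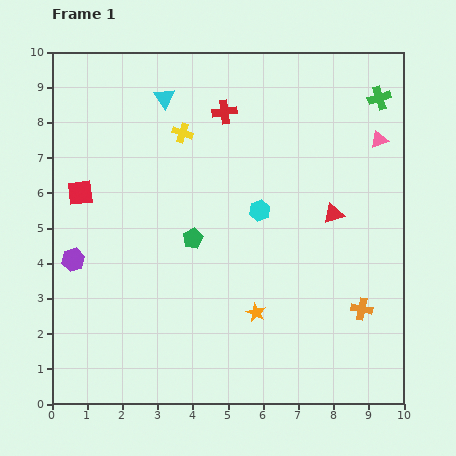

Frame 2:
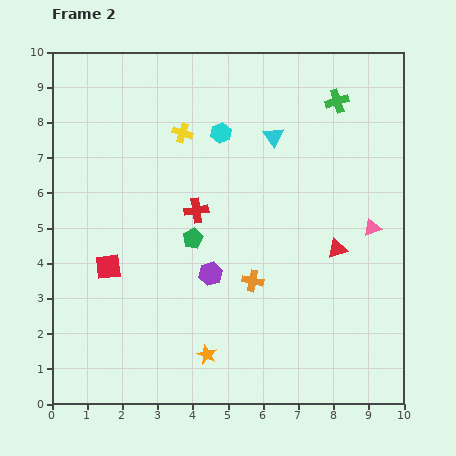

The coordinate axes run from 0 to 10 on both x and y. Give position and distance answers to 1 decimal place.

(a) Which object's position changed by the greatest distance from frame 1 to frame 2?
the purple hexagon

(moved 3.9; next 3.3)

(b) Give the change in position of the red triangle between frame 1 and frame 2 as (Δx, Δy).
(0.1, -1.0)

The red triangle was at (8.0, 5.4) in frame 1 and (8.1, 4.4) in frame 2.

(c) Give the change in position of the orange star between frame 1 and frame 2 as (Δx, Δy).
(-1.4, -1.2)

The orange star was at (5.8, 2.6) in frame 1 and (4.4, 1.4) in frame 2.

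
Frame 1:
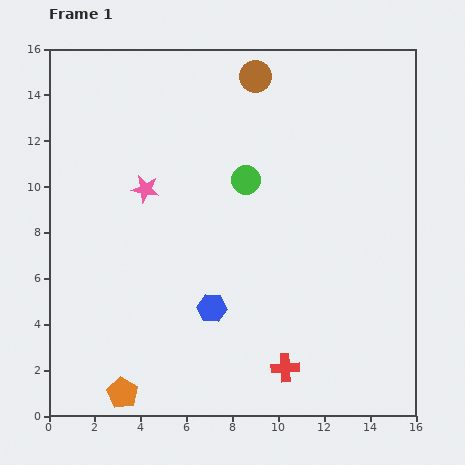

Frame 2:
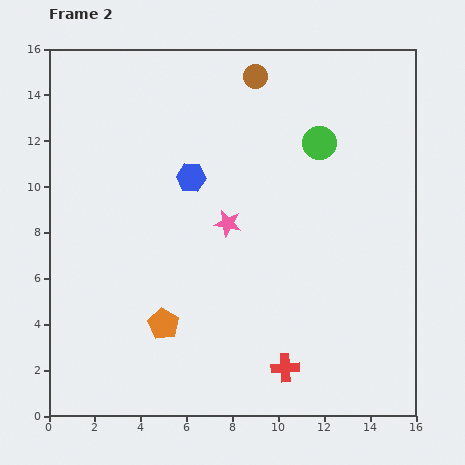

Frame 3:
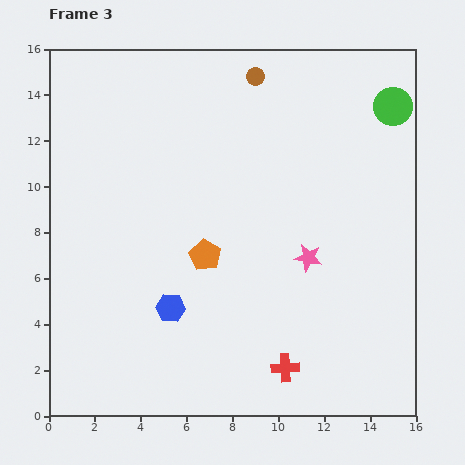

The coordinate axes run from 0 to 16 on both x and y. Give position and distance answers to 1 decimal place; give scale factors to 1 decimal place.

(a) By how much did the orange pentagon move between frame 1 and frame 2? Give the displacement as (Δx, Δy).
(1.8, 3.0)

The orange pentagon was at (3.2, 1.0) in frame 1 and (5.0, 4.0) in frame 2.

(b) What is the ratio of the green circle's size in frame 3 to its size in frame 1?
1.3×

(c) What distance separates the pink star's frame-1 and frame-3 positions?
7.7

The pink star moved from (4.2, 9.9) to (11.3, 6.9), a distance of √(7.1² + 3.0²) ≈ 7.7.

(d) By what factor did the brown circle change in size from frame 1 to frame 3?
0.6×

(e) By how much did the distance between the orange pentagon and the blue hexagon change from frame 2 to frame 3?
-3.8

Distance in frame 2: 6.5. Distance in frame 3: 2.7.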